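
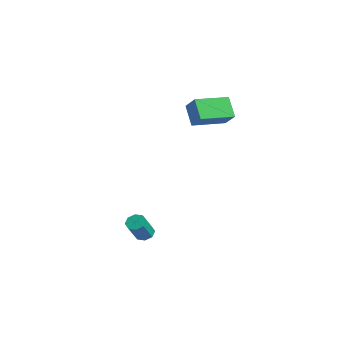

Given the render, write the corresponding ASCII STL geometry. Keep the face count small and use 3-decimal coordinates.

solid 
facet normal -0.292 0.513 -0.807
outer loop
vertex 1.54 -2.753 -3.405
vertex 1.223 -3.165 -3.552
vertex 1.159 -2.723 -3.248
endloop
endfacet
facet normal 0.254 0.854 0.453
outer loop
vertex 1.54 -2.753 -3.405
vertex 1.159 -2.723 -3.248
vertex 1.955 -3.484 -2.26
endloop
endfacet
facet normal 0.254 0.854 0.454
outer loop
vertex 1.955 -3.484 -2.26
vertex 1.159 -2.723 -3.248
vertex 1.573 -3.454 -2.103
endloop
endfacet
facet normal 0.291 -0.515 0.806
outer loop
vertex 1.955 -3.484 -2.26
vertex 1.573 -3.454 -2.103
vertex 1.637 -3.895 -2.408
endloop
endfacet
facet normal -0.292 0.513 -0.807
outer loop
vertex 1.159 -2.723 -3.248
vertex 1.223 -3.165 -3.552
vertex 0.815 -2.952 -3.269
endloop
endfacet
facet normal -0.472 0.655 0.589
outer loop
vertex 1.159 -2.723 -3.248
vertex 0.815 -2.952 -3.269
vertex 1.573 -3.454 -2.103
endloop
endfacet
facet normal -0.473 0.655 0.589
outer loop
vertex 1.573 -3.454 -2.103
vertex 0.815 -2.952 -3.269
vertex 1.23 -3.683 -2.124
endloop
endfacet
facet normal 0.294 -0.514 0.806
outer loop
vertex 1.573 -3.454 -2.103
vertex 1.23 -3.683 -2.124
vertex 1.637 -3.895 -2.408
endloop
endfacet
facet normal -0.291 0.514 -0.807
outer loop
vertex 0.815 -2.952 -3.269
vertex 1.223 -3.165 -3.552
vertex 0.71 -3.305 -3.456
endloop
endfacet
facet normal -0.922 0.073 0.381
outer loop
vertex 0.815 -2.952 -3.269
vertex 0.71 -3.305 -3.456
vertex 1.23 -3.683 -2.124
endloop
endfacet
facet normal -0.922 0.072 0.380
outer loop
vertex 1.23 -3.683 -2.124
vertex 0.71 -3.305 -3.456
vertex 1.125 -4.036 -2.312
endloop
endfacet
facet normal 0.293 -0.516 0.805
outer loop
vertex 1.23 -3.683 -2.124
vertex 1.125 -4.036 -2.312
vertex 1.637 -3.895 -2.408
endloop
endfacet
facet normal -0.291 0.516 -0.806
outer loop
vertex 0.71 -3.305 -3.456
vertex 1.223 -3.165 -3.552
vertex 0.905 -3.576 -3.7
endloop
endfacet
facet normal -0.832 -0.552 -0.051
outer loop
vertex 0.71 -3.305 -3.456
vertex 0.905 -3.576 -3.7
vertex 1.125 -4.036 -2.312
endloop
endfacet
facet normal -0.832 -0.553 -0.051
outer loop
vertex 1.125 -4.036 -2.312
vertex 0.905 -3.576 -3.7
vertex 1.32 -4.307 -2.555
endloop
endfacet
facet normal 0.293 -0.513 0.807
outer loop
vertex 1.125 -4.036 -2.312
vertex 1.32 -4.307 -2.555
vertex 1.637 -3.895 -2.408
endloop
endfacet
facet normal -0.291 0.515 -0.806
outer loop
vertex 0.905 -3.576 -3.7
vertex 1.223 -3.165 -3.552
vertex 1.287 -3.606 -3.857
endloop
endfacet
facet normal -0.254 -0.854 -0.454
outer loop
vertex 0.905 -3.576 -3.7
vertex 1.287 -3.606 -3.857
vertex 1.32 -4.307 -2.555
endloop
endfacet
facet normal -0.254 -0.854 -0.453
outer loop
vertex 1.32 -4.307 -2.555
vertex 1.287 -3.606 -3.857
vertex 1.701 -4.337 -2.712
endloop
endfacet
facet normal 0.292 -0.513 0.807
outer loop
vertex 1.32 -4.307 -2.555
vertex 1.701 -4.337 -2.712
vertex 1.637 -3.895 -2.408
endloop
endfacet
facet normal -0.294 0.514 -0.806
outer loop
vertex 1.287 -3.606 -3.857
vertex 1.223 -3.165 -3.552
vertex 1.63 -3.377 -3.836
endloop
endfacet
facet normal 0.473 -0.655 -0.589
outer loop
vertex 1.287 -3.606 -3.857
vertex 1.63 -3.377 -3.836
vertex 1.701 -4.337 -2.712
endloop
endfacet
facet normal 0.472 -0.655 -0.590
outer loop
vertex 1.701 -4.337 -2.712
vertex 1.63 -3.377 -3.836
vertex 2.045 -4.108 -2.691
endloop
endfacet
facet normal 0.292 -0.513 0.807
outer loop
vertex 1.701 -4.337 -2.712
vertex 2.045 -4.108 -2.691
vertex 1.637 -3.895 -2.408
endloop
endfacet
facet normal -0.293 0.516 -0.805
outer loop
vertex 1.63 -3.377 -3.836
vertex 1.223 -3.165 -3.552
vertex 1.735 -3.024 -3.648
endloop
endfacet
facet normal 0.922 -0.072 -0.380
outer loop
vertex 1.63 -3.377 -3.836
vertex 1.735 -3.024 -3.648
vertex 2.045 -4.108 -2.691
endloop
endfacet
facet normal 0.922 -0.073 -0.381
outer loop
vertex 2.045 -4.108 -2.691
vertex 1.735 -3.024 -3.648
vertex 2.15 -3.755 -2.504
endloop
endfacet
facet normal 0.291 -0.514 0.807
outer loop
vertex 2.045 -4.108 -2.691
vertex 2.15 -3.755 -2.504
vertex 1.637 -3.895 -2.408
endloop
endfacet
facet normal -0.293 0.513 -0.807
outer loop
vertex 1.735 -3.024 -3.648
vertex 1.223 -3.165 -3.552
vertex 1.54 -2.753 -3.405
endloop
endfacet
facet normal 0.832 0.553 0.051
outer loop
vertex 1.735 -3.024 -3.648
vertex 1.54 -2.753 -3.405
vertex 2.15 -3.755 -2.504
endloop
endfacet
facet normal 0.832 0.553 0.051
outer loop
vertex 2.15 -3.755 -2.504
vertex 1.54 -2.753 -3.405
vertex 1.955 -3.484 -2.26
endloop
endfacet
facet normal 0.291 -0.516 0.806
outer loop
vertex 2.15 -3.755 -2.504
vertex 1.955 -3.484 -2.26
vertex 1.637 -3.895 -2.408
endloop
endfacet
facet normal -0.746 0.012 -0.665
outer loop
vertex -0.754 0.38 3.601
vertex -0.561 2.241 3.418
vertex 0.12 0.193 2.617
endloop
endfacet
facet normal -0.102 -0.990 0.097
outer loop
vertex 1.001 0.179 3.402
vertex -0.754 0.38 3.601
vertex 0.12 0.193 2.617
endloop
endfacet
facet normal -0.746 0.012 -0.665
outer loop
vertex 0.12 0.193 2.617
vertex -0.561 2.241 3.418
vertex 0.313 2.054 2.434
endloop
endfacet
facet normal 0.657 -0.141 -0.740
outer loop
vertex 0.313 2.054 2.434
vertex 1.001 0.179 3.402
vertex 0.12 0.193 2.617
endloop
endfacet
facet normal -0.657 0.141 0.740
outer loop
vertex -0.754 0.38 3.601
vertex 0.32 2.227 4.203
vertex -0.561 2.241 3.418
endloop
endfacet
facet normal -0.102 -0.990 0.097
outer loop
vertex 0.127 0.366 4.386
vertex -0.754 0.38 3.601
vertex 1.001 0.179 3.402
endloop
endfacet
facet normal -0.657 0.141 0.740
outer loop
vertex 0.127 0.366 4.386
vertex 0.32 2.227 4.203
vertex -0.754 0.38 3.601
endloop
endfacet
facet normal 0.102 0.990 -0.097
outer loop
vertex -0.561 2.241 3.418
vertex 0.32 2.227 4.203
vertex 0.313 2.054 2.434
endloop
endfacet
facet normal 0.657 -0.141 -0.740
outer loop
vertex 1.194 2.04 3.219
vertex 1.001 0.179 3.402
vertex 0.313 2.054 2.434
endloop
endfacet
facet normal 0.102 0.990 -0.097
outer loop
vertex 0.313 2.054 2.434
vertex 0.32 2.227 4.203
vertex 1.194 2.04 3.219
endloop
endfacet
facet normal 0.746 -0.012 0.665
outer loop
vertex 1.194 2.04 3.219
vertex 0.127 0.366 4.386
vertex 1.001 0.179 3.402
endloop
endfacet
facet normal 0.746 -0.012 0.665
outer loop
vertex 0.32 2.227 4.203
vertex 0.127 0.366 4.386
vertex 1.194 2.04 3.219
endloop
endfacet

endsolid


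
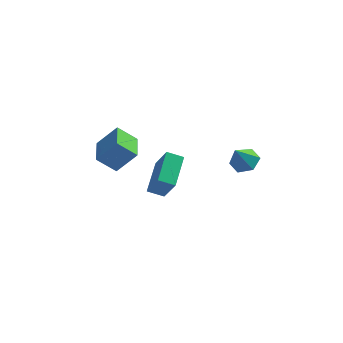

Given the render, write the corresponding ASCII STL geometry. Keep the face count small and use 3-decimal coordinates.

solid 
facet normal -0.376 0.387 -0.842
outer loop
vertex -1.584 2.288 -0.041
vertex -0.8 2.347 -0.364
vertex -1.741 0.652 -0.723
endloop
endfacet
facet normal -0.923 -0.070 0.380
outer loop
vertex -1.14 0.033 0.624
vertex -1.584 2.288 -0.041
vertex -1.741 0.652 -0.723
endloop
endfacet
facet normal -0.376 0.387 -0.842
outer loop
vertex -1.741 0.652 -0.723
vertex -0.8 2.347 -0.364
vertex -0.957 0.711 -1.046
endloop
endfacet
facet normal -0.089 -0.919 -0.383
outer loop
vertex -0.957 0.711 -1.046
vertex -1.14 0.033 0.624
vertex -1.741 0.652 -0.723
endloop
endfacet
facet normal 0.089 0.919 0.383
outer loop
vertex -1.584 2.288 -0.041
vertex -0.199 1.728 0.983
vertex -0.8 2.347 -0.364
endloop
endfacet
facet normal -0.923 -0.070 0.380
outer loop
vertex -0.983 1.669 1.306
vertex -1.584 2.288 -0.041
vertex -1.14 0.033 0.624
endloop
endfacet
facet normal 0.089 0.919 0.383
outer loop
vertex -0.983 1.669 1.306
vertex -0.199 1.728 0.983
vertex -1.584 2.288 -0.041
endloop
endfacet
facet normal 0.923 0.070 -0.380
outer loop
vertex -0.8 2.347 -0.364
vertex -0.199 1.728 0.983
vertex -0.957 0.711 -1.046
endloop
endfacet
facet normal -0.089 -0.919 -0.383
outer loop
vertex -0.356 0.092 0.301
vertex -1.14 0.033 0.624
vertex -0.957 0.711 -1.046
endloop
endfacet
facet normal 0.923 0.070 -0.380
outer loop
vertex -0.957 0.711 -1.046
vertex -0.199 1.728 0.983
vertex -0.356 0.092 0.301
endloop
endfacet
facet normal 0.376 -0.387 0.842
outer loop
vertex -0.356 0.092 0.301
vertex -0.983 1.669 1.306
vertex -1.14 0.033 0.624
endloop
endfacet
facet normal 0.376 -0.387 0.842
outer loop
vertex -0.199 1.728 0.983
vertex -0.983 1.669 1.306
vertex -0.356 0.092 0.301
endloop
endfacet
facet normal -0.653 -0.126 -0.747
outer loop
vertex -4.026 0.629 1.259
vertex -4.263 2.11 1.216
vertex -3.129 0.75 0.455
endloop
endfacet
facet normal 0.158 -0.987 0.028
outer loop
vertex -2.197 0.93 1.524
vertex -4.026 0.629 1.259
vertex -3.129 0.75 0.455
endloop
endfacet
facet normal -0.653 -0.126 -0.747
outer loop
vertex -3.129 0.75 0.455
vertex -4.263 2.11 1.216
vertex -3.367 2.23 0.413
endloop
endfacet
facet normal 0.742 0.100 -0.663
outer loop
vertex -3.367 2.23 0.413
vertex -2.197 0.93 1.524
vertex -3.129 0.75 0.455
endloop
endfacet
facet normal -0.742 -0.099 0.663
outer loop
vertex -4.026 0.629 1.259
vertex -3.331 2.29 2.285
vertex -4.263 2.11 1.216
endloop
endfacet
facet normal 0.158 -0.987 0.029
outer loop
vertex -3.093 0.81 2.327
vertex -4.026 0.629 1.259
vertex -2.197 0.93 1.524
endloop
endfacet
facet normal -0.741 -0.100 0.664
outer loop
vertex -3.093 0.81 2.327
vertex -3.331 2.29 2.285
vertex -4.026 0.629 1.259
endloop
endfacet
facet normal -0.158 0.987 -0.029
outer loop
vertex -4.263 2.11 1.216
vertex -3.331 2.29 2.285
vertex -3.367 2.23 0.413
endloop
endfacet
facet normal 0.741 0.099 -0.664
outer loop
vertex -2.434 2.411 1.481
vertex -2.197 0.93 1.524
vertex -3.367 2.23 0.413
endloop
endfacet
facet normal -0.159 0.987 -0.029
outer loop
vertex -3.367 2.23 0.413
vertex -3.331 2.29 2.285
vertex -2.434 2.411 1.481
endloop
endfacet
facet normal 0.653 0.126 0.747
outer loop
vertex -2.434 2.411 1.481
vertex -3.093 0.81 2.327
vertex -2.197 0.93 1.524
endloop
endfacet
facet normal 0.653 0.126 0.747
outer loop
vertex -3.331 2.29 2.285
vertex -3.093 0.81 2.327
vertex -2.434 2.411 1.481
endloop
endfacet
facet normal 0.318 0.407 -0.856
outer loop
vertex 3.029 0.8 1.201
vertex 2.589 1.384 1.315
vertex 3.282 1.387 1.574
endloop
endfacet
facet normal 0.641 -0.589 0.492
outer loop
vertex 3.029 0.8 1.201
vertex 3.282 1.387 1.574
vertex 2.191 0.876 2.385
endloop
endfacet
facet normal 0.318 0.406 -0.857
outer loop
vertex 3.282 1.387 1.574
vertex 2.589 1.384 1.315
vertex 2.842 1.971 1.687
endloop
endfacet
facet normal 0.511 0.225 0.829
outer loop
vertex 3.282 1.387 1.574
vertex 2.842 1.971 1.687
vertex 2.191 0.876 2.385
endloop
endfacet
facet normal 0.318 0.406 -0.857
outer loop
vertex 2.842 1.971 1.687
vertex 2.589 1.384 1.315
vertex 2.149 1.968 1.428
endloop
endfacet
facet normal -0.275 0.628 0.728
outer loop
vertex 2.842 1.971 1.687
vertex 2.149 1.968 1.428
vertex 2.191 0.876 2.385
endloop
endfacet
facet normal 0.318 0.406 -0.857
outer loop
vertex 2.149 1.968 1.428
vertex 2.589 1.384 1.315
vertex 1.896 1.381 1.056
endloop
endfacet
facet normal -0.932 0.218 0.290
outer loop
vertex 2.149 1.968 1.428
vertex 1.896 1.381 1.056
vertex 2.191 0.876 2.385
endloop
endfacet
facet normal 0.318 0.407 -0.856
outer loop
vertex 1.896 1.381 1.056
vertex 2.589 1.384 1.315
vertex 2.336 0.797 0.942
endloop
endfacet
facet normal -0.802 -0.595 -0.048
outer loop
vertex 1.896 1.381 1.056
vertex 2.336 0.797 0.942
vertex 2.191 0.876 2.385
endloop
endfacet
facet normal 0.318 0.407 -0.856
outer loop
vertex 2.336 0.797 0.942
vertex 2.589 1.384 1.315
vertex 3.029 0.8 1.201
endloop
endfacet
facet normal -0.016 -0.998 0.053
outer loop
vertex 2.336 0.797 0.942
vertex 3.029 0.8 1.201
vertex 2.191 0.876 2.385
endloop
endfacet

endsolid


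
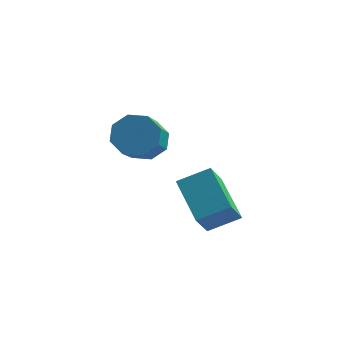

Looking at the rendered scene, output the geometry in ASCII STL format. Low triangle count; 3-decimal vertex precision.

solid 
facet normal -0.091 0.805 -0.586
outer loop
vertex -1.644 4.098 -3.521
vertex -2.057 4.571 -2.807
vertex -1.163 4.454 -3.107
endloop
endfacet
facet normal 0.745 -0.336 -0.576
outer loop
vertex -1.644 4.098 -3.521
vertex -1.163 4.454 -3.107
vertex -1.45 2.376 -2.266
endloop
endfacet
facet normal 0.745 -0.336 -0.577
outer loop
vertex -1.45 2.376 -2.266
vertex -1.163 4.454 -3.107
vertex -0.969 2.731 -1.852
endloop
endfacet
facet normal 0.090 -0.805 0.586
outer loop
vertex -1.45 2.376 -2.266
vertex -0.969 2.731 -1.852
vertex -1.863 2.849 -1.553
endloop
endfacet
facet normal -0.091 0.805 -0.586
outer loop
vertex -1.163 4.454 -3.107
vertex -2.057 4.571 -2.807
vertex -1.206 4.878 -2.518
endloop
endfacet
facet normal 0.994 0.108 -0.005
outer loop
vertex -1.163 4.454 -3.107
vertex -1.206 4.878 -2.518
vertex -0.969 2.731 -1.852
endloop
endfacet
facet normal 0.994 0.108 -0.007
outer loop
vertex -0.969 2.731 -1.852
vertex -1.206 4.878 -2.518
vertex -1.011 3.156 -1.263
endloop
endfacet
facet normal 0.090 -0.805 0.587
outer loop
vertex -0.969 2.731 -1.852
vertex -1.011 3.156 -1.263
vertex -1.863 2.849 -1.553
endloop
endfacet
facet normal -0.091 0.804 -0.587
outer loop
vertex -1.206 4.878 -2.518
vertex -2.057 4.571 -2.807
vertex -1.747 5.123 -2.099
endloop
endfacet
facet normal 0.662 0.489 0.568
outer loop
vertex -1.206 4.878 -2.518
vertex -1.747 5.123 -2.099
vertex -1.011 3.156 -1.263
endloop
endfacet
facet normal 0.661 0.489 0.570
outer loop
vertex -1.011 3.156 -1.263
vertex -1.747 5.123 -2.099
vertex -1.553 3.4 -0.844
endloop
endfacet
facet normal 0.091 -0.805 0.586
outer loop
vertex -1.011 3.156 -1.263
vertex -1.553 3.4 -0.844
vertex -1.863 2.849 -1.553
endloop
endfacet
facet normal -0.092 0.804 -0.587
outer loop
vertex -1.747 5.123 -2.099
vertex -2.057 4.571 -2.807
vertex -2.47 5.044 -2.094
endloop
endfacet
facet normal -0.058 0.583 0.810
outer loop
vertex -1.747 5.123 -2.099
vertex -2.47 5.044 -2.094
vertex -1.553 3.4 -0.844
endloop
endfacet
facet normal -0.057 0.584 0.810
outer loop
vertex -1.553 3.4 -0.844
vertex -2.47 5.044 -2.094
vertex -2.276 3.322 -0.839
endloop
endfacet
facet normal 0.091 -0.805 0.586
outer loop
vertex -1.553 3.4 -0.844
vertex -2.276 3.322 -0.839
vertex -1.863 2.849 -1.553
endloop
endfacet
facet normal -0.090 0.805 -0.586
outer loop
vertex -2.47 5.044 -2.094
vertex -2.057 4.571 -2.807
vertex -2.951 4.689 -2.508
endloop
endfacet
facet normal -0.745 0.336 0.577
outer loop
vertex -2.47 5.044 -2.094
vertex -2.951 4.689 -2.508
vertex -2.276 3.322 -0.839
endloop
endfacet
facet normal -0.745 0.336 0.576
outer loop
vertex -2.276 3.322 -0.839
vertex -2.951 4.689 -2.508
vertex -2.757 2.966 -1.253
endloop
endfacet
facet normal 0.091 -0.805 0.586
outer loop
vertex -2.276 3.322 -0.839
vertex -2.757 2.966 -1.253
vertex -1.863 2.849 -1.553
endloop
endfacet
facet normal -0.090 0.805 -0.587
outer loop
vertex -2.951 4.689 -2.508
vertex -2.057 4.571 -2.807
vertex -2.909 4.264 -3.097
endloop
endfacet
facet normal -0.994 -0.107 0.006
outer loop
vertex -2.951 4.689 -2.508
vertex -2.909 4.264 -3.097
vertex -2.757 2.966 -1.253
endloop
endfacet
facet normal -0.994 -0.109 0.006
outer loop
vertex -2.757 2.966 -1.253
vertex -2.909 4.264 -3.097
vertex -2.714 2.542 -1.842
endloop
endfacet
facet normal 0.091 -0.805 0.586
outer loop
vertex -2.757 2.966 -1.253
vertex -2.714 2.542 -1.842
vertex -1.863 2.849 -1.553
endloop
endfacet
facet normal -0.091 0.805 -0.586
outer loop
vertex -2.909 4.264 -3.097
vertex -2.057 4.571 -2.807
vertex -2.367 4.02 -3.516
endloop
endfacet
facet normal -0.660 -0.490 -0.569
outer loop
vertex -2.909 4.264 -3.097
vertex -2.367 4.02 -3.516
vertex -2.714 2.542 -1.842
endloop
endfacet
facet normal -0.662 -0.489 -0.569
outer loop
vertex -2.714 2.542 -1.842
vertex -2.367 4.02 -3.516
vertex -2.173 2.297 -2.261
endloop
endfacet
facet normal 0.091 -0.804 0.587
outer loop
vertex -2.714 2.542 -1.842
vertex -2.173 2.297 -2.261
vertex -1.863 2.849 -1.553
endloop
endfacet
facet normal -0.091 0.805 -0.586
outer loop
vertex -2.367 4.02 -3.516
vertex -2.057 4.571 -2.807
vertex -1.644 4.098 -3.521
endloop
endfacet
facet normal 0.057 -0.584 -0.810
outer loop
vertex -2.367 4.02 -3.516
vertex -1.644 4.098 -3.521
vertex -2.173 2.297 -2.261
endloop
endfacet
facet normal 0.058 -0.584 -0.810
outer loop
vertex -2.173 2.297 -2.261
vertex -1.644 4.098 -3.521
vertex -1.45 2.376 -2.266
endloop
endfacet
facet normal 0.092 -0.804 0.587
outer loop
vertex -2.173 2.297 -2.261
vertex -1.45 2.376 -2.266
vertex -1.863 2.849 -1.553
endloop
endfacet
facet normal -0.552 0.682 0.480
outer loop
vertex 0.294 0.577 -2.22
vertex 1.384 1.062 -1.655
vertex 0.455 1.456 -3.285
endloop
endfacet
facet normal -0.826 -0.367 -0.428
outer loop
vertex 1.536 0.118 -4.225
vertex 0.294 0.577 -2.22
vertex 0.455 1.456 -3.285
endloop
endfacet
facet normal -0.551 0.683 0.479
outer loop
vertex 0.455 1.456 -3.285
vertex 1.384 1.062 -1.655
vertex 1.545 1.94 -2.721
endloop
endfacet
facet normal 0.116 0.632 -0.766
outer loop
vertex 1.545 1.94 -2.721
vertex 1.536 0.118 -4.225
vertex 0.455 1.456 -3.285
endloop
endfacet
facet normal -0.116 -0.632 0.766
outer loop
vertex 0.294 0.577 -2.22
vertex 2.465 -0.276 -2.595
vertex 1.384 1.062 -1.655
endloop
endfacet
facet normal -0.826 -0.368 -0.427
outer loop
vertex 1.375 -0.76 -3.159
vertex 0.294 0.577 -2.22
vertex 1.536 0.118 -4.225
endloop
endfacet
facet normal -0.116 -0.632 0.766
outer loop
vertex 1.375 -0.76 -3.159
vertex 2.465 -0.276 -2.595
vertex 0.294 0.577 -2.22
endloop
endfacet
facet normal 0.826 0.367 0.427
outer loop
vertex 1.384 1.062 -1.655
vertex 2.465 -0.276 -2.595
vertex 1.545 1.94 -2.721
endloop
endfacet
facet normal 0.116 0.632 -0.766
outer loop
vertex 2.626 0.603 -3.66
vertex 1.536 0.118 -4.225
vertex 1.545 1.94 -2.721
endloop
endfacet
facet normal 0.826 0.367 0.428
outer loop
vertex 1.545 1.94 -2.721
vertex 2.465 -0.276 -2.595
vertex 2.626 0.603 -3.66
endloop
endfacet
facet normal 0.552 -0.683 -0.479
outer loop
vertex 2.626 0.603 -3.66
vertex 1.375 -0.76 -3.159
vertex 1.536 0.118 -4.225
endloop
endfacet
facet normal 0.551 -0.682 -0.480
outer loop
vertex 2.465 -0.276 -2.595
vertex 1.375 -0.76 -3.159
vertex 2.626 0.603 -3.66
endloop
endfacet

endsolid


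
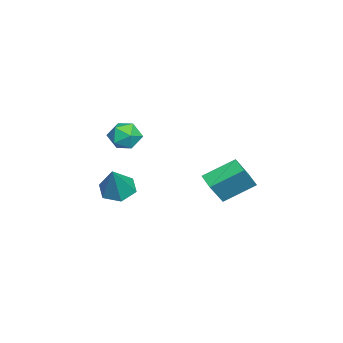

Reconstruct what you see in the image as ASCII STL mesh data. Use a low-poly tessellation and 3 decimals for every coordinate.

solid 
facet normal -0.471 0.760 0.449
outer loop
vertex -1.875 -2.662 1.588
vertex -2.546 -3.153 1.715
vertex -1.937 -3.117 2.293
endloop
endfacet
facet normal 0.234 0.807 0.542
outer loop
vertex -1.875 -2.662 1.588
vertex -1.937 -3.117 2.293
vertex -1.2 -3.061 1.891
endloop
endfacet
facet normal 0.540 0.835 -0.104
outer loop
vertex -1.875 -2.662 1.588
vertex -1.2 -3.061 1.891
vertex -1.355 -3.064 1.064
endloop
endfacet
facet normal 0.024 0.804 -0.594
outer loop
vertex -1.875 -2.662 1.588
vertex -1.355 -3.064 1.064
vertex -2.187 -3.12 0.955
endloop
endfacet
facet normal -0.602 0.758 -0.252
outer loop
vertex -1.875 -2.662 1.588
vertex -2.187 -3.12 0.955
vertex -2.546 -3.153 1.715
endloop
endfacet
facet normal 0.456 0.211 0.865
outer loop
vertex -1.2 -3.061 1.891
vertex -1.937 -3.117 2.293
vertex -1.453 -3.8 2.205
endloop
endfacet
facet normal -0.686 0.133 0.715
outer loop
vertex -1.937 -3.117 2.293
vertex -2.546 -3.153 1.715
vertex -2.285 -3.856 2.096
endloop
endfacet
facet normal -0.899 0.130 -0.419
outer loop
vertex -2.546 -3.153 1.715
vertex -2.187 -3.12 0.955
vertex -2.44 -3.859 1.269
endloop
endfacet
facet normal 0.114 0.206 -0.972
outer loop
vertex -2.187 -3.12 0.955
vertex -1.355 -3.064 1.064
vertex -1.703 -3.803 0.867
endloop
endfacet
facet normal 0.950 0.256 -0.179
outer loop
vertex -1.355 -3.064 1.064
vertex -1.2 -3.061 1.891
vertex -1.094 -3.767 1.445
endloop
endfacet
facet normal -0.024 -0.804 0.594
outer loop
vertex -1.765 -4.258 1.572
vertex -1.453 -3.8 2.205
vertex -2.285 -3.856 2.096
endloop
endfacet
facet normal -0.540 -0.835 0.104
outer loop
vertex -1.765 -4.258 1.572
vertex -2.285 -3.856 2.096
vertex -2.44 -3.859 1.269
endloop
endfacet
facet normal -0.234 -0.807 -0.542
outer loop
vertex -1.765 -4.258 1.572
vertex -2.44 -3.859 1.269
vertex -1.703 -3.803 0.867
endloop
endfacet
facet normal 0.471 -0.760 -0.449
outer loop
vertex -1.765 -4.258 1.572
vertex -1.703 -3.803 0.867
vertex -1.094 -3.767 1.445
endloop
endfacet
facet normal 0.602 -0.758 0.252
outer loop
vertex -1.765 -4.258 1.572
vertex -1.094 -3.767 1.445
vertex -1.453 -3.8 2.205
endloop
endfacet
facet normal -0.114 -0.206 0.972
outer loop
vertex -2.285 -3.856 2.096
vertex -1.453 -3.8 2.205
vertex -1.937 -3.117 2.293
endloop
endfacet
facet normal -0.950 -0.256 0.179
outer loop
vertex -2.44 -3.859 1.269
vertex -2.285 -3.856 2.096
vertex -2.546 -3.153 1.715
endloop
endfacet
facet normal -0.456 -0.211 -0.865
outer loop
vertex -1.703 -3.803 0.867
vertex -2.44 -3.859 1.269
vertex -2.187 -3.12 0.955
endloop
endfacet
facet normal 0.686 -0.133 -0.715
outer loop
vertex -1.094 -3.767 1.445
vertex -1.703 -3.803 0.867
vertex -1.355 -3.064 1.064
endloop
endfacet
facet normal 0.899 -0.130 0.419
outer loop
vertex -1.453 -3.8 2.205
vertex -1.094 -3.767 1.445
vertex -1.2 -3.061 1.891
endloop
endfacet
facet normal -0.503 0.301 -0.810
outer loop
vertex 0.424 2.292 0.858
vertex 1.126 2.753 0.594
vertex 0.976 0.978 0.027
endloop
endfacet
facet normal -0.797 -0.524 0.299
outer loop
vertex 1.694 0.547 1.186
vertex 0.424 2.292 0.858
vertex 0.976 0.978 0.027
endloop
endfacet
facet normal -0.503 0.301 -0.810
outer loop
vertex 0.976 0.978 0.027
vertex 1.126 2.753 0.594
vertex 1.678 1.439 -0.237
endloop
endfacet
facet normal 0.334 -0.797 -0.503
outer loop
vertex 1.678 1.439 -0.237
vertex 1.694 0.547 1.186
vertex 0.976 0.978 0.027
endloop
endfacet
facet normal -0.334 0.797 0.503
outer loop
vertex 0.424 2.292 0.858
vertex 1.844 2.322 1.753
vertex 1.126 2.753 0.594
endloop
endfacet
facet normal -0.797 -0.524 0.299
outer loop
vertex 1.142 1.861 2.017
vertex 0.424 2.292 0.858
vertex 1.694 0.547 1.186
endloop
endfacet
facet normal -0.334 0.797 0.503
outer loop
vertex 1.142 1.861 2.017
vertex 1.844 2.322 1.753
vertex 0.424 2.292 0.858
endloop
endfacet
facet normal 0.797 0.524 -0.299
outer loop
vertex 1.126 2.753 0.594
vertex 1.844 2.322 1.753
vertex 1.678 1.439 -0.237
endloop
endfacet
facet normal 0.334 -0.797 -0.503
outer loop
vertex 2.396 1.008 0.922
vertex 1.694 0.547 1.186
vertex 1.678 1.439 -0.237
endloop
endfacet
facet normal 0.797 0.524 -0.299
outer loop
vertex 1.678 1.439 -0.237
vertex 1.844 2.322 1.753
vertex 2.396 1.008 0.922
endloop
endfacet
facet normal 0.503 -0.301 0.810
outer loop
vertex 2.396 1.008 0.922
vertex 1.142 1.861 2.017
vertex 1.694 0.547 1.186
endloop
endfacet
facet normal 0.503 -0.301 0.810
outer loop
vertex 1.844 2.322 1.753
vertex 1.142 1.861 2.017
vertex 2.396 1.008 0.922
endloop
endfacet
facet normal -0.540 0.005 -0.841
outer loop
vertex 3.178 -3.285 0.278
vertex 2.646 -2.765 0.623
vertex 3.292 -2.475 0.21
endloop
endfacet
facet normal 0.975 -0.151 -0.165
outer loop
vertex 3.178 -3.285 0.278
vertex 3.292 -2.475 0.21
vertex 3.554 -2.775 2.037
endloop
endfacet
facet normal -0.541 0.007 -0.841
outer loop
vertex 3.292 -2.475 0.21
vertex 2.646 -2.765 0.623
vertex 2.76 -1.956 0.556
endloop
endfacet
facet normal 0.703 0.711 0.016
outer loop
vertex 3.292 -2.475 0.21
vertex 2.76 -1.956 0.556
vertex 3.554 -2.775 2.037
endloop
endfacet
facet normal -0.540 0.006 -0.842
outer loop
vertex 2.76 -1.956 0.556
vertex 2.646 -2.765 0.623
vertex 2.113 -2.246 0.969
endloop
endfacet
facet normal -0.061 0.859 0.508
outer loop
vertex 2.76 -1.956 0.556
vertex 2.113 -2.246 0.969
vertex 3.554 -2.775 2.037
endloop
endfacet
facet normal -0.541 0.005 -0.841
outer loop
vertex 2.113 -2.246 0.969
vertex 2.646 -2.765 0.623
vertex 2.0 -3.055 1.037
endloop
endfacet
facet normal -0.554 0.146 0.820
outer loop
vertex 2.113 -2.246 0.969
vertex 2.0 -3.055 1.037
vertex 3.554 -2.775 2.037
endloop
endfacet
facet normal -0.541 0.006 -0.841
outer loop
vertex 2.0 -3.055 1.037
vertex 2.646 -2.765 0.623
vertex 2.532 -3.575 0.691
endloop
endfacet
facet normal -0.283 -0.715 0.640
outer loop
vertex 2.0 -3.055 1.037
vertex 2.532 -3.575 0.691
vertex 3.554 -2.775 2.037
endloop
endfacet
facet normal -0.540 0.005 -0.841
outer loop
vertex 2.532 -3.575 0.691
vertex 2.646 -2.765 0.623
vertex 3.178 -3.285 0.278
endloop
endfacet
facet normal 0.482 -0.864 0.147
outer loop
vertex 2.532 -3.575 0.691
vertex 3.178 -3.285 0.278
vertex 3.554 -2.775 2.037
endloop
endfacet

endsolid


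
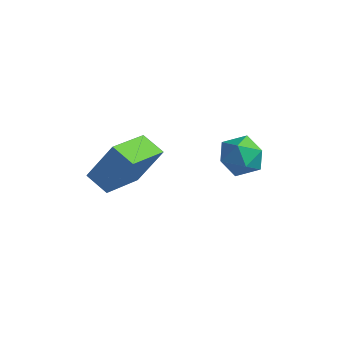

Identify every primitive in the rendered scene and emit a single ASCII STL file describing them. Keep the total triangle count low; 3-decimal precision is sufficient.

solid 
facet normal 0.408 0.767 0.495
outer loop
vertex 3.1 -0.397 3.093
vertex 2.656 -0.684 3.903
vertex 3.539 -1.017 3.691
endloop
endfacet
facet normal 0.832 0.553 -0.037
outer loop
vertex 3.1 -0.397 3.093
vertex 3.539 -1.017 3.691
vertex 3.586 -1.152 2.734
endloop
endfacet
facet normal 0.464 0.606 -0.647
outer loop
vertex 3.1 -0.397 3.093
vertex 3.586 -1.152 2.734
vertex 2.732 -0.903 2.355
endloop
endfacet
facet normal -0.187 0.851 -0.491
outer loop
vertex 3.1 -0.397 3.093
vertex 2.732 -0.903 2.355
vertex 2.157 -0.613 3.077
endloop
endfacet
facet normal -0.221 0.951 0.216
outer loop
vertex 3.1 -0.397 3.093
vertex 2.157 -0.613 3.077
vertex 2.656 -0.684 3.903
endloop
endfacet
facet normal 0.989 -0.135 0.068
outer loop
vertex 3.586 -1.152 2.734
vertex 3.539 -1.017 3.691
vertex 3.443 -1.907 3.323
endloop
endfacet
facet normal 0.302 0.210 0.930
outer loop
vertex 3.539 -1.017 3.691
vertex 2.656 -0.684 3.903
vertex 2.868 -1.617 4.045
endloop
endfacet
facet normal -0.717 0.508 0.477
outer loop
vertex 2.656 -0.684 3.903
vertex 2.157 -0.613 3.077
vertex 2.014 -1.368 3.666
endloop
endfacet
facet normal -0.661 0.347 -0.666
outer loop
vertex 2.157 -0.613 3.077
vertex 2.732 -0.903 2.355
vertex 2.061 -1.503 2.709
endloop
endfacet
facet normal 0.393 -0.051 -0.918
outer loop
vertex 2.732 -0.903 2.355
vertex 3.586 -1.152 2.734
vertex 2.944 -1.836 2.497
endloop
endfacet
facet normal 0.187 -0.851 0.491
outer loop
vertex 2.5 -2.123 3.307
vertex 3.443 -1.907 3.323
vertex 2.868 -1.617 4.045
endloop
endfacet
facet normal -0.464 -0.606 0.647
outer loop
vertex 2.5 -2.123 3.307
vertex 2.868 -1.617 4.045
vertex 2.014 -1.368 3.666
endloop
endfacet
facet normal -0.832 -0.553 0.037
outer loop
vertex 2.5 -2.123 3.307
vertex 2.014 -1.368 3.666
vertex 2.061 -1.503 2.709
endloop
endfacet
facet normal -0.408 -0.767 -0.495
outer loop
vertex 2.5 -2.123 3.307
vertex 2.061 -1.503 2.709
vertex 2.944 -1.836 2.497
endloop
endfacet
facet normal 0.221 -0.951 -0.216
outer loop
vertex 2.5 -2.123 3.307
vertex 2.944 -1.836 2.497
vertex 3.443 -1.907 3.323
endloop
endfacet
facet normal 0.661 -0.347 0.666
outer loop
vertex 2.868 -1.617 4.045
vertex 3.443 -1.907 3.323
vertex 3.539 -1.017 3.691
endloop
endfacet
facet normal -0.393 0.051 0.918
outer loop
vertex 2.014 -1.368 3.666
vertex 2.868 -1.617 4.045
vertex 2.656 -0.684 3.903
endloop
endfacet
facet normal -0.989 0.135 -0.068
outer loop
vertex 2.061 -1.503 2.709
vertex 2.014 -1.368 3.666
vertex 2.157 -0.613 3.077
endloop
endfacet
facet normal -0.302 -0.210 -0.930
outer loop
vertex 2.944 -1.836 2.497
vertex 2.061 -1.503 2.709
vertex 2.732 -0.903 2.355
endloop
endfacet
facet normal 0.717 -0.508 -0.477
outer loop
vertex 3.443 -1.907 3.323
vertex 2.944 -1.836 2.497
vertex 3.586 -1.152 2.734
endloop
endfacet
facet normal -0.405 -0.327 -0.854
outer loop
vertex -1.459 -3.803 0.674
vertex -2.48 -3.712 1.124
vertex -1.594 -1.732 -0.055
endloop
endfacet
facet normal 0.912 -0.082 -0.402
outer loop
vertex -0.82 -1.108 1.576
vertex -1.459 -3.803 0.674
vertex -1.594 -1.732 -0.055
endloop
endfacet
facet normal -0.406 -0.327 -0.854
outer loop
vertex -1.594 -1.732 -0.055
vertex -2.48 -3.712 1.124
vertex -2.616 -1.64 0.396
endloop
endfacet
facet normal -0.061 0.942 -0.331
outer loop
vertex -2.616 -1.64 0.396
vertex -0.82 -1.108 1.576
vertex -1.594 -1.732 -0.055
endloop
endfacet
facet normal 0.062 -0.942 0.331
outer loop
vertex -1.459 -3.803 0.674
vertex -1.706 -3.088 2.755
vertex -2.48 -3.712 1.124
endloop
endfacet
facet normal 0.912 -0.082 -0.402
outer loop
vertex -0.684 -3.18 2.304
vertex -1.459 -3.803 0.674
vertex -0.82 -1.108 1.576
endloop
endfacet
facet normal 0.061 -0.942 0.331
outer loop
vertex -0.684 -3.18 2.304
vertex -1.706 -3.088 2.755
vertex -1.459 -3.803 0.674
endloop
endfacet
facet normal -0.912 0.081 0.402
outer loop
vertex -2.48 -3.712 1.124
vertex -1.706 -3.088 2.755
vertex -2.616 -1.64 0.396
endloop
endfacet
facet normal -0.062 0.942 -0.331
outer loop
vertex -1.841 -1.017 2.026
vertex -0.82 -1.108 1.576
vertex -2.616 -1.64 0.396
endloop
endfacet
facet normal -0.912 0.082 0.402
outer loop
vertex -2.616 -1.64 0.396
vertex -1.706 -3.088 2.755
vertex -1.841 -1.017 2.026
endloop
endfacet
facet normal 0.405 0.327 0.854
outer loop
vertex -1.841 -1.017 2.026
vertex -0.684 -3.18 2.304
vertex -0.82 -1.108 1.576
endloop
endfacet
facet normal 0.406 0.327 0.853
outer loop
vertex -1.706 -3.088 2.755
vertex -0.684 -3.18 2.304
vertex -1.841 -1.017 2.026
endloop
endfacet

endsolid


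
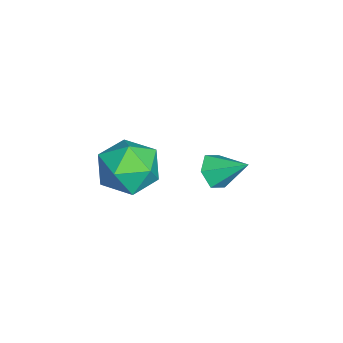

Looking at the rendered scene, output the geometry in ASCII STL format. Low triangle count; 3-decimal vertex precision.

solid 
facet normal -0.270 -0.778 -0.567
outer loop
vertex 0.487 3.15 -2.456
vertex 0.265 2.855 -1.946
vertex -0.113 3.231 -2.282
endloop
endfacet
facet normal -0.020 0.879 -0.477
outer loop
vertex 0.487 3.15 -2.456
vertex -0.113 3.231 -2.282
vertex 0.595 3.805 -1.254
endloop
endfacet
facet normal -0.271 -0.778 -0.566
outer loop
vertex -0.113 3.231 -2.282
vertex 0.265 2.855 -1.946
vertex -0.334 2.936 -1.771
endloop
endfacet
facet normal -0.708 0.699 0.097
outer loop
vertex -0.113 3.231 -2.282
vertex -0.334 2.936 -1.771
vertex 0.595 3.805 -1.254
endloop
endfacet
facet normal -0.271 -0.778 -0.566
outer loop
vertex -0.334 2.936 -1.771
vertex 0.265 2.855 -1.946
vertex 0.044 2.56 -1.435
endloop
endfacet
facet normal -0.577 0.139 0.805
outer loop
vertex -0.334 2.936 -1.771
vertex 0.044 2.56 -1.435
vertex 0.595 3.805 -1.254
endloop
endfacet
facet normal -0.269 -0.779 -0.566
outer loop
vertex 0.044 2.56 -1.435
vertex 0.265 2.855 -1.946
vertex 0.644 2.48 -1.61
endloop
endfacet
facet normal 0.242 -0.243 0.939
outer loop
vertex 0.044 2.56 -1.435
vertex 0.644 2.48 -1.61
vertex 0.595 3.805 -1.254
endloop
endfacet
facet normal -0.269 -0.779 -0.566
outer loop
vertex 0.644 2.48 -1.61
vertex 0.265 2.855 -1.946
vertex 0.865 2.774 -2.12
endloop
endfacet
facet normal 0.929 -0.064 0.366
outer loop
vertex 0.644 2.48 -1.61
vertex 0.865 2.774 -2.12
vertex 0.595 3.805 -1.254
endloop
endfacet
facet normal -0.270 -0.778 -0.567
outer loop
vertex 0.865 2.774 -2.12
vertex 0.265 2.855 -1.946
vertex 0.487 3.15 -2.456
endloop
endfacet
facet normal 0.798 0.496 -0.342
outer loop
vertex 0.865 2.774 -2.12
vertex 0.487 3.15 -2.456
vertex 0.595 3.805 -1.254
endloop
endfacet
facet normal -0.958 -0.236 -0.161
outer loop
vertex 2.667 1.036 0.765
vertex 2.89 0.117 0.785
vertex 2.646 0.562 1.584
endloop
endfacet
facet normal -0.904 0.380 0.197
outer loop
vertex 2.667 1.036 0.765
vertex 2.646 0.562 1.584
vertex 3.007 1.437 1.552
endloop
endfacet
facet normal -0.518 0.832 -0.200
outer loop
vertex 2.667 1.036 0.765
vertex 3.007 1.437 1.552
vertex 3.473 1.531 0.735
endloop
endfacet
facet normal -0.334 0.496 -0.802
outer loop
vertex 2.667 1.036 0.765
vertex 3.473 1.531 0.735
vertex 3.401 0.716 0.261
endloop
endfacet
facet normal -0.606 -0.164 -0.778
outer loop
vertex 2.667 1.036 0.765
vertex 3.401 0.716 0.261
vertex 2.89 0.117 0.785
endloop
endfacet
facet normal -0.544 0.254 0.800
outer loop
vertex 3.007 1.437 1.552
vertex 2.646 0.562 1.584
vertex 3.439 0.764 2.059
endloop
endfacet
facet normal -0.632 -0.743 0.221
outer loop
vertex 2.646 0.562 1.584
vertex 2.89 0.117 0.785
vertex 3.367 -0.051 1.585
endloop
endfacet
facet normal -0.063 -0.626 -0.777
outer loop
vertex 2.89 0.117 0.785
vertex 3.401 0.716 0.261
vertex 3.833 0.043 0.768
endloop
endfacet
facet normal 0.376 0.441 -0.815
outer loop
vertex 3.401 0.716 0.261
vertex 3.473 1.531 0.735
vertex 4.194 0.918 0.736
endloop
endfacet
facet normal 0.080 0.984 0.159
outer loop
vertex 3.473 1.531 0.735
vertex 3.007 1.437 1.552
vertex 3.95 1.363 1.535
endloop
endfacet
facet normal 0.334 -0.496 0.802
outer loop
vertex 4.173 0.444 1.555
vertex 3.439 0.764 2.059
vertex 3.367 -0.051 1.585
endloop
endfacet
facet normal 0.518 -0.832 0.200
outer loop
vertex 4.173 0.444 1.555
vertex 3.367 -0.051 1.585
vertex 3.833 0.043 0.768
endloop
endfacet
facet normal 0.904 -0.380 -0.197
outer loop
vertex 4.173 0.444 1.555
vertex 3.833 0.043 0.768
vertex 4.194 0.918 0.736
endloop
endfacet
facet normal 0.958 0.236 0.161
outer loop
vertex 4.173 0.444 1.555
vertex 4.194 0.918 0.736
vertex 3.95 1.363 1.535
endloop
endfacet
facet normal 0.606 0.164 0.778
outer loop
vertex 4.173 0.444 1.555
vertex 3.95 1.363 1.535
vertex 3.439 0.764 2.059
endloop
endfacet
facet normal -0.376 -0.441 0.815
outer loop
vertex 3.367 -0.051 1.585
vertex 3.439 0.764 2.059
vertex 2.646 0.562 1.584
endloop
endfacet
facet normal -0.080 -0.984 -0.159
outer loop
vertex 3.833 0.043 0.768
vertex 3.367 -0.051 1.585
vertex 2.89 0.117 0.785
endloop
endfacet
facet normal 0.544 -0.254 -0.800
outer loop
vertex 4.194 0.918 0.736
vertex 3.833 0.043 0.768
vertex 3.401 0.716 0.261
endloop
endfacet
facet normal 0.632 0.743 -0.221
outer loop
vertex 3.95 1.363 1.535
vertex 4.194 0.918 0.736
vertex 3.473 1.531 0.735
endloop
endfacet
facet normal 0.063 0.626 0.777
outer loop
vertex 3.439 0.764 2.059
vertex 3.95 1.363 1.535
vertex 3.007 1.437 1.552
endloop
endfacet

endsolid


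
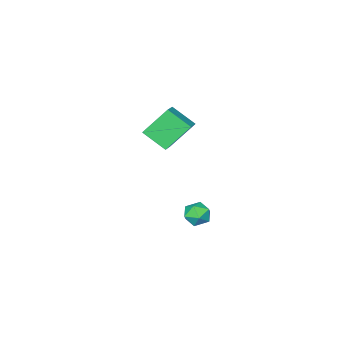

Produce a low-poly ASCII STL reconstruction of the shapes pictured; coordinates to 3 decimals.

solid 
facet normal -0.745 -0.544 -0.386
outer loop
vertex -2.101 1.374 2.147
vertex -3.137 1.892 3.419
vertex -2.499 2.463 1.38
endloop
endfacet
facet normal 0.602 -0.301 -0.740
outer loop
vertex -1.723 3.028 1.781
vertex -2.101 1.374 2.147
vertex -2.499 2.463 1.38
endloop
endfacet
facet normal -0.746 -0.543 -0.386
outer loop
vertex -2.499 2.463 1.38
vertex -3.137 1.892 3.419
vertex -3.534 2.981 2.652
endloop
endfacet
facet normal -0.286 0.784 -0.552
outer loop
vertex -3.534 2.981 2.652
vertex -1.723 3.028 1.781
vertex -2.499 2.463 1.38
endloop
endfacet
facet normal 0.286 -0.784 0.552
outer loop
vertex -2.101 1.374 2.147
vertex -2.361 2.457 3.82
vertex -3.137 1.892 3.419
endloop
endfacet
facet normal 0.602 -0.301 -0.739
outer loop
vertex -1.326 1.939 2.548
vertex -2.101 1.374 2.147
vertex -1.723 3.028 1.781
endloop
endfacet
facet normal 0.286 -0.784 0.552
outer loop
vertex -1.326 1.939 2.548
vertex -2.361 2.457 3.82
vertex -2.101 1.374 2.147
endloop
endfacet
facet normal -0.602 0.302 0.740
outer loop
vertex -3.137 1.892 3.419
vertex -2.361 2.457 3.82
vertex -3.534 2.981 2.652
endloop
endfacet
facet normal -0.286 0.784 -0.552
outer loop
vertex -2.759 3.546 3.053
vertex -1.723 3.028 1.781
vertex -3.534 2.981 2.652
endloop
endfacet
facet normal -0.602 0.301 0.740
outer loop
vertex -3.534 2.981 2.652
vertex -2.361 2.457 3.82
vertex -2.759 3.546 3.053
endloop
endfacet
facet normal 0.745 0.544 0.386
outer loop
vertex -2.759 3.546 3.053
vertex -1.326 1.939 2.548
vertex -1.723 3.028 1.781
endloop
endfacet
facet normal 0.746 0.544 0.385
outer loop
vertex -2.361 2.457 3.82
vertex -1.326 1.939 2.548
vertex -2.759 3.546 3.053
endloop
endfacet
facet normal 0.385 0.858 -0.339
outer loop
vertex -2.816 3.71 -3.468
vertex -3.415 4.061 -3.259
vertex -2.857 3.992 -2.801
endloop
endfacet
facet normal 0.901 0.417 -0.121
outer loop
vertex -2.816 3.71 -3.468
vertex -2.857 3.992 -2.801
vertex -2.566 3.335 -2.899
endloop
endfacet
facet normal 0.848 -0.187 -0.496
outer loop
vertex -2.816 3.71 -3.468
vertex -2.566 3.335 -2.899
vertex -2.944 2.997 -3.418
endloop
endfacet
facet normal 0.299 -0.120 -0.947
outer loop
vertex -2.816 3.71 -3.468
vertex -2.944 2.997 -3.418
vertex -3.469 3.446 -3.641
endloop
endfacet
facet normal 0.012 0.527 -0.850
outer loop
vertex -2.816 3.71 -3.468
vertex -3.469 3.446 -3.641
vertex -3.415 4.061 -3.259
endloop
endfacet
facet normal 0.782 0.262 0.566
outer loop
vertex -2.566 3.335 -2.899
vertex -2.857 3.992 -2.801
vertex -3.011 3.454 -2.339
endloop
endfacet
facet normal -0.053 0.976 0.212
outer loop
vertex -2.857 3.992 -2.801
vertex -3.415 4.061 -3.259
vertex -3.536 3.903 -2.562
endloop
endfacet
facet normal -0.656 0.439 -0.614
outer loop
vertex -3.415 4.061 -3.259
vertex -3.469 3.446 -3.641
vertex -3.914 3.565 -3.081
endloop
endfacet
facet normal -0.192 -0.607 -0.771
outer loop
vertex -3.469 3.446 -3.641
vertex -2.944 2.997 -3.418
vertex -3.623 2.908 -3.179
endloop
endfacet
facet normal 0.697 -0.716 -0.041
outer loop
vertex -2.944 2.997 -3.418
vertex -2.566 3.335 -2.899
vertex -3.065 2.839 -2.721
endloop
endfacet
facet normal -0.299 0.120 0.947
outer loop
vertex -3.664 3.19 -2.512
vertex -3.011 3.454 -2.339
vertex -3.536 3.903 -2.562
endloop
endfacet
facet normal -0.848 0.187 0.496
outer loop
vertex -3.664 3.19 -2.512
vertex -3.536 3.903 -2.562
vertex -3.914 3.565 -3.081
endloop
endfacet
facet normal -0.901 -0.417 0.121
outer loop
vertex -3.664 3.19 -2.512
vertex -3.914 3.565 -3.081
vertex -3.623 2.908 -3.179
endloop
endfacet
facet normal -0.385 -0.858 0.339
outer loop
vertex -3.664 3.19 -2.512
vertex -3.623 2.908 -3.179
vertex -3.065 2.839 -2.721
endloop
endfacet
facet normal -0.012 -0.527 0.850
outer loop
vertex -3.664 3.19 -2.512
vertex -3.065 2.839 -2.721
vertex -3.011 3.454 -2.339
endloop
endfacet
facet normal 0.192 0.607 0.771
outer loop
vertex -3.536 3.903 -2.562
vertex -3.011 3.454 -2.339
vertex -2.857 3.992 -2.801
endloop
endfacet
facet normal -0.697 0.716 0.041
outer loop
vertex -3.914 3.565 -3.081
vertex -3.536 3.903 -2.562
vertex -3.415 4.061 -3.259
endloop
endfacet
facet normal -0.782 -0.262 -0.566
outer loop
vertex -3.623 2.908 -3.179
vertex -3.914 3.565 -3.081
vertex -3.469 3.446 -3.641
endloop
endfacet
facet normal 0.053 -0.976 -0.212
outer loop
vertex -3.065 2.839 -2.721
vertex -3.623 2.908 -3.179
vertex -2.944 2.997 -3.418
endloop
endfacet
facet normal 0.656 -0.439 0.614
outer loop
vertex -3.011 3.454 -2.339
vertex -3.065 2.839 -2.721
vertex -2.566 3.335 -2.899
endloop
endfacet

endsolid


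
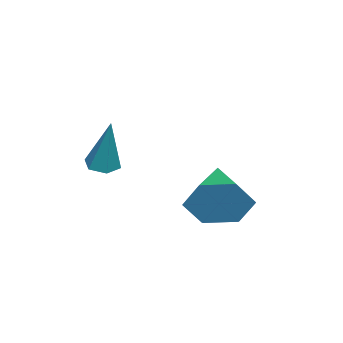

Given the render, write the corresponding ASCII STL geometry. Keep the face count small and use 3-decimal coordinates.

solid 
facet normal 0.898 0.291 -0.329
outer loop
vertex 3.507 2.159 1.67
vertex 3.085 2.586 0.896
vertex 3.223 3.095 1.722
endloop
endfacet
facet normal -0.053 -0.071 0.996
outer loop
vertex 3.507 2.159 1.67
vertex 3.223 3.095 1.722
vertex 1.315 2.014 1.544
endloop
endfacet
facet normal 0.898 0.291 -0.329
outer loop
vertex 3.223 3.095 1.722
vertex 3.085 2.586 0.896
vertex 2.801 3.523 0.948
endloop
endfacet
facet normal -0.434 0.667 0.606
outer loop
vertex 3.223 3.095 1.722
vertex 2.801 3.523 0.948
vertex 1.315 2.014 1.544
endloop
endfacet
facet normal 0.898 0.291 -0.329
outer loop
vertex 2.801 3.523 0.948
vertex 3.085 2.586 0.896
vertex 2.663 3.014 0.122
endloop
endfacet
facet normal -0.737 0.623 -0.261
outer loop
vertex 2.801 3.523 0.948
vertex 2.663 3.014 0.122
vertex 1.315 2.014 1.544
endloop
endfacet
facet normal 0.898 0.291 -0.329
outer loop
vertex 2.663 3.014 0.122
vertex 3.085 2.586 0.896
vertex 2.947 2.077 0.07
endloop
endfacet
facet normal -0.658 -0.159 -0.736
outer loop
vertex 2.663 3.014 0.122
vertex 2.947 2.077 0.07
vertex 1.315 2.014 1.544
endloop
endfacet
facet normal 0.898 0.291 -0.329
outer loop
vertex 2.947 2.077 0.07
vertex 3.085 2.586 0.896
vertex 3.369 1.65 0.844
endloop
endfacet
facet normal -0.276 -0.897 -0.344
outer loop
vertex 2.947 2.077 0.07
vertex 3.369 1.65 0.844
vertex 1.315 2.014 1.544
endloop
endfacet
facet normal 0.898 0.291 -0.329
outer loop
vertex 3.369 1.65 0.844
vertex 3.085 2.586 0.896
vertex 3.507 2.159 1.67
endloop
endfacet
facet normal 0.026 -0.853 0.521
outer loop
vertex 3.369 1.65 0.844
vertex 3.507 2.159 1.67
vertex 1.315 2.014 1.544
endloop
endfacet
facet normal -0.282 -0.239 -0.929
outer loop
vertex 4.043 -0.229 2.022
vertex 3.645 -0.486 2.209
vertex 3.598 0.009 2.096
endloop
endfacet
facet normal 0.454 0.884 -0.110
outer loop
vertex 4.043 -0.229 2.022
vertex 3.598 0.009 2.096
vertex 4.155 -0.054 3.891
endloop
endfacet
facet normal -0.282 -0.239 -0.929
outer loop
vertex 3.598 0.009 2.096
vertex 3.645 -0.486 2.209
vertex 3.2 -0.249 2.283
endloop
endfacet
facet normal -0.475 0.862 0.178
outer loop
vertex 3.598 0.009 2.096
vertex 3.2 -0.249 2.283
vertex 4.155 -0.054 3.891
endloop
endfacet
facet normal -0.282 -0.238 -0.929
outer loop
vertex 3.2 -0.249 2.283
vertex 3.645 -0.486 2.209
vertex 3.246 -0.744 2.396
endloop
endfacet
facet normal -0.861 0.036 0.507
outer loop
vertex 3.2 -0.249 2.283
vertex 3.246 -0.744 2.396
vertex 4.155 -0.054 3.891
endloop
endfacet
facet normal -0.281 -0.240 -0.929
outer loop
vertex 3.246 -0.744 2.396
vertex 3.645 -0.486 2.209
vertex 3.691 -0.982 2.323
endloop
endfacet
facet normal -0.322 -0.770 0.551
outer loop
vertex 3.246 -0.744 2.396
vertex 3.691 -0.982 2.323
vertex 4.155 -0.054 3.891
endloop
endfacet
facet normal -0.283 -0.240 -0.929
outer loop
vertex 3.691 -0.982 2.323
vertex 3.645 -0.486 2.209
vertex 4.09 -0.724 2.135
endloop
endfacet
facet normal 0.608 -0.749 0.263
outer loop
vertex 3.691 -0.982 2.323
vertex 4.09 -0.724 2.135
vertex 4.155 -0.054 3.891
endloop
endfacet
facet normal -0.282 -0.239 -0.929
outer loop
vertex 4.09 -0.724 2.135
vertex 3.645 -0.486 2.209
vertex 4.043 -0.229 2.022
endloop
endfacet
facet normal 0.995 0.079 -0.067
outer loop
vertex 4.09 -0.724 2.135
vertex 4.043 -0.229 2.022
vertex 4.155 -0.054 3.891
endloop
endfacet

endsolid


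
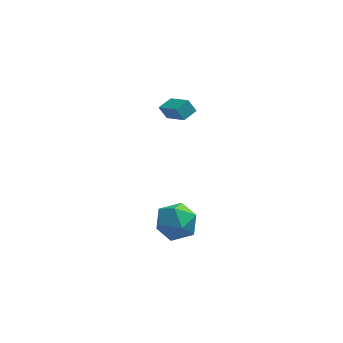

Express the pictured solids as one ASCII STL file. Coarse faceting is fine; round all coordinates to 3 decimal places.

solid 
facet normal -0.259 0.950 0.176
outer loop
vertex 0.907 -1.214 -3.212
vertex 0.27 -1.576 -2.198
vertex 1.478 -1.265 -2.1
endloop
endfacet
facet normal 0.375 0.915 -0.151
outer loop
vertex 0.907 -1.214 -3.212
vertex 1.478 -1.265 -2.1
vertex 2.067 -1.675 -3.124
endloop
endfacet
facet normal 0.286 0.572 -0.769
outer loop
vertex 0.907 -1.214 -3.212
vertex 2.067 -1.675 -3.124
vertex 1.224 -2.239 -3.856
endloop
endfacet
facet normal -0.404 0.394 -0.826
outer loop
vertex 0.907 -1.214 -3.212
vertex 1.224 -2.239 -3.856
vertex 0.113 -2.178 -3.284
endloop
endfacet
facet normal -0.740 0.628 -0.241
outer loop
vertex 0.907 -1.214 -3.212
vertex 0.113 -2.178 -3.284
vertex 0.27 -1.576 -2.198
endloop
endfacet
facet normal 0.812 0.524 0.257
outer loop
vertex 2.067 -1.675 -3.124
vertex 1.478 -1.265 -2.1
vertex 2.147 -2.322 -2.056
endloop
endfacet
facet normal -0.213 0.581 0.786
outer loop
vertex 1.478 -1.265 -2.1
vertex 0.27 -1.576 -2.198
vertex 1.036 -2.261 -1.484
endloop
endfacet
facet normal -0.992 0.060 0.110
outer loop
vertex 0.27 -1.576 -2.198
vertex 0.113 -2.178 -3.284
vertex 0.193 -2.825 -2.216
endloop
endfacet
facet normal -0.448 -0.318 -0.836
outer loop
vertex 0.113 -2.178 -3.284
vertex 1.224 -2.239 -3.856
vertex 0.782 -3.235 -3.24
endloop
endfacet
facet normal 0.667 -0.030 -0.745
outer loop
vertex 1.224 -2.239 -3.856
vertex 2.067 -1.675 -3.124
vertex 1.99 -2.924 -3.142
endloop
endfacet
facet normal 0.404 -0.394 0.826
outer loop
vertex 1.353 -3.286 -2.128
vertex 2.147 -2.322 -2.056
vertex 1.036 -2.261 -1.484
endloop
endfacet
facet normal -0.286 -0.572 0.769
outer loop
vertex 1.353 -3.286 -2.128
vertex 1.036 -2.261 -1.484
vertex 0.193 -2.825 -2.216
endloop
endfacet
facet normal -0.375 -0.915 0.151
outer loop
vertex 1.353 -3.286 -2.128
vertex 0.193 -2.825 -2.216
vertex 0.782 -3.235 -3.24
endloop
endfacet
facet normal 0.259 -0.950 -0.176
outer loop
vertex 1.353 -3.286 -2.128
vertex 0.782 -3.235 -3.24
vertex 1.99 -2.924 -3.142
endloop
endfacet
facet normal 0.740 -0.628 0.241
outer loop
vertex 1.353 -3.286 -2.128
vertex 1.99 -2.924 -3.142
vertex 2.147 -2.322 -2.056
endloop
endfacet
facet normal 0.448 0.318 0.836
outer loop
vertex 1.036 -2.261 -1.484
vertex 2.147 -2.322 -2.056
vertex 1.478 -1.265 -2.1
endloop
endfacet
facet normal -0.667 0.030 0.745
outer loop
vertex 0.193 -2.825 -2.216
vertex 1.036 -2.261 -1.484
vertex 0.27 -1.576 -2.198
endloop
endfacet
facet normal -0.812 -0.524 -0.257
outer loop
vertex 0.782 -3.235 -3.24
vertex 0.193 -2.825 -2.216
vertex 0.113 -2.178 -3.284
endloop
endfacet
facet normal 0.213 -0.581 -0.786
outer loop
vertex 1.99 -2.924 -3.142
vertex 0.782 -3.235 -3.24
vertex 1.224 -2.239 -3.856
endloop
endfacet
facet normal 0.992 -0.060 -0.110
outer loop
vertex 2.147 -2.322 -2.056
vertex 1.99 -2.924 -3.142
vertex 2.067 -1.675 -3.124
endloop
endfacet
facet normal -0.751 -0.627 -0.206
outer loop
vertex 1.271 0.089 4.581
vertex 0.476 1.384 3.543
vertex 1.675 -0.182 3.933
endloop
endfacet
facet normal 0.432 -0.704 0.564
outer loop
vertex 2.344 0.376 4.117
vertex 1.271 0.089 4.581
vertex 1.675 -0.182 3.933
endloop
endfacet
facet normal -0.751 -0.627 -0.207
outer loop
vertex 1.675 -0.182 3.933
vertex 0.476 1.384 3.543
vertex 0.88 1.113 2.896
endloop
endfacet
facet normal 0.499 -0.334 -0.800
outer loop
vertex 0.88 1.113 2.896
vertex 2.344 0.376 4.117
vertex 1.675 -0.182 3.933
endloop
endfacet
facet normal -0.499 0.335 0.799
outer loop
vertex 1.271 0.089 4.581
vertex 1.145 1.942 3.727
vertex 0.476 1.384 3.543
endloop
endfacet
facet normal 0.432 -0.703 0.564
outer loop
vertex 1.94 0.647 4.764
vertex 1.271 0.089 4.581
vertex 2.344 0.376 4.117
endloop
endfacet
facet normal -0.498 0.335 0.800
outer loop
vertex 1.94 0.647 4.764
vertex 1.145 1.942 3.727
vertex 1.271 0.089 4.581
endloop
endfacet
facet normal -0.432 0.704 -0.564
outer loop
vertex 0.476 1.384 3.543
vertex 1.145 1.942 3.727
vertex 0.88 1.113 2.896
endloop
endfacet
facet normal 0.498 -0.335 -0.800
outer loop
vertex 1.549 1.671 3.079
vertex 2.344 0.376 4.117
vertex 0.88 1.113 2.896
endloop
endfacet
facet normal -0.433 0.704 -0.564
outer loop
vertex 0.88 1.113 2.896
vertex 1.145 1.942 3.727
vertex 1.549 1.671 3.079
endloop
endfacet
facet normal 0.751 0.627 0.207
outer loop
vertex 1.549 1.671 3.079
vertex 1.94 0.647 4.764
vertex 2.344 0.376 4.117
endloop
endfacet
facet normal 0.751 0.627 0.206
outer loop
vertex 1.145 1.942 3.727
vertex 1.94 0.647 4.764
vertex 1.549 1.671 3.079
endloop
endfacet

endsolid


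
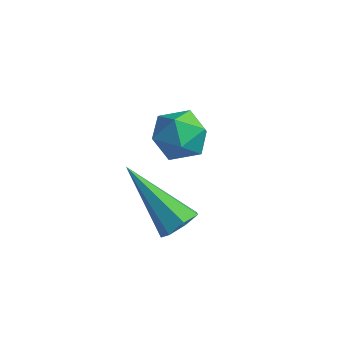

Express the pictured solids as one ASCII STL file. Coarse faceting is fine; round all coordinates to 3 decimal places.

solid 
facet normal -0.155 0.984 0.083
outer loop
vertex 2.346 4.35 -2.855
vertex 1.505 4.22 -2.888
vertex 1.907 4.22 -2.137
endloop
endfacet
facet normal 0.445 0.793 0.416
outer loop
vertex 2.346 4.35 -2.855
vertex 1.907 4.22 -2.137
vertex 2.667 3.85 -2.245
endloop
endfacet
facet normal 0.873 0.483 -0.064
outer loop
vertex 2.346 4.35 -2.855
vertex 2.667 3.85 -2.245
vertex 2.734 3.621 -3.062
endloop
endfacet
facet normal 0.537 0.482 -0.692
outer loop
vertex 2.346 4.35 -2.855
vertex 2.734 3.621 -3.062
vertex 2.016 3.849 -3.46
endloop
endfacet
facet normal -0.099 0.792 -0.602
outer loop
vertex 2.346 4.35 -2.855
vertex 2.016 3.849 -3.46
vertex 1.505 4.22 -2.888
endloop
endfacet
facet normal 0.279 0.307 0.910
outer loop
vertex 2.667 3.85 -2.245
vertex 1.907 4.22 -2.137
vertex 2.024 3.411 -1.9
endloop
endfacet
facet normal -0.695 0.616 0.372
outer loop
vertex 1.907 4.22 -2.137
vertex 1.505 4.22 -2.888
vertex 1.306 3.639 -2.298
endloop
endfacet
facet normal -0.603 0.305 -0.737
outer loop
vertex 1.505 4.22 -2.888
vertex 2.016 3.849 -3.46
vertex 1.373 3.41 -3.115
endloop
endfacet
facet normal 0.427 -0.197 -0.883
outer loop
vertex 2.016 3.849 -3.46
vertex 2.734 3.621 -3.062
vertex 2.133 3.04 -3.223
endloop
endfacet
facet normal 0.971 -0.196 0.135
outer loop
vertex 2.734 3.621 -3.062
vertex 2.667 3.85 -2.245
vertex 2.535 3.04 -2.472
endloop
endfacet
facet normal -0.537 -0.482 0.692
outer loop
vertex 1.694 2.91 -2.505
vertex 2.024 3.411 -1.9
vertex 1.306 3.639 -2.298
endloop
endfacet
facet normal -0.873 -0.483 0.064
outer loop
vertex 1.694 2.91 -2.505
vertex 1.306 3.639 -2.298
vertex 1.373 3.41 -3.115
endloop
endfacet
facet normal -0.445 -0.793 -0.416
outer loop
vertex 1.694 2.91 -2.505
vertex 1.373 3.41 -3.115
vertex 2.133 3.04 -3.223
endloop
endfacet
facet normal 0.155 -0.984 -0.083
outer loop
vertex 1.694 2.91 -2.505
vertex 2.133 3.04 -3.223
vertex 2.535 3.04 -2.472
endloop
endfacet
facet normal 0.099 -0.792 0.602
outer loop
vertex 1.694 2.91 -2.505
vertex 2.535 3.04 -2.472
vertex 2.024 3.411 -1.9
endloop
endfacet
facet normal -0.427 0.197 0.883
outer loop
vertex 1.306 3.639 -2.298
vertex 2.024 3.411 -1.9
vertex 1.907 4.22 -2.137
endloop
endfacet
facet normal -0.971 0.196 -0.135
outer loop
vertex 1.373 3.41 -3.115
vertex 1.306 3.639 -2.298
vertex 1.505 4.22 -2.888
endloop
endfacet
facet normal -0.279 -0.307 -0.910
outer loop
vertex 2.133 3.04 -3.223
vertex 1.373 3.41 -3.115
vertex 2.016 3.849 -3.46
endloop
endfacet
facet normal 0.695 -0.616 -0.372
outer loop
vertex 2.535 3.04 -2.472
vertex 2.133 3.04 -3.223
vertex 2.734 3.621 -3.062
endloop
endfacet
facet normal 0.603 -0.305 0.737
outer loop
vertex 2.024 3.411 -1.9
vertex 2.535 3.04 -2.472
vertex 2.667 3.85 -2.245
endloop
endfacet
facet normal 0.758 0.027 -0.652
outer loop
vertex 4.632 0.519 -2.447
vertex 4.28 0.748 -2.847
vertex 4.608 1.022 -2.454
endloop
endfacet
facet normal 0.449 0.034 0.893
outer loop
vertex 4.632 0.519 -2.447
vertex 4.608 1.022 -2.454
vertex 2.68 0.692 -1.473
endloop
endfacet
facet normal 0.759 0.026 -0.651
outer loop
vertex 4.608 1.022 -2.454
vertex 4.28 0.748 -2.847
vertex 4.337 1.318 -2.758
endloop
endfacet
facet normal 0.174 0.778 0.603
outer loop
vertex 4.608 1.022 -2.454
vertex 4.337 1.318 -2.758
vertex 2.68 0.692 -1.473
endloop
endfacet
facet normal 0.758 0.026 -0.652
outer loop
vertex 4.337 1.318 -2.758
vertex 4.28 0.748 -2.847
vertex 4.023 1.185 -3.128
endloop
endfacet
facet normal -0.368 0.930 -0.022
outer loop
vertex 4.337 1.318 -2.758
vertex 4.023 1.185 -3.128
vertex 2.68 0.692 -1.473
endloop
endfacet
facet normal 0.758 0.027 -0.651
outer loop
vertex 4.023 1.185 -3.128
vertex 4.28 0.748 -2.847
vertex 3.903 0.723 -3.287
endloop
endfacet
facet normal -0.771 0.377 -0.513
outer loop
vertex 4.023 1.185 -3.128
vertex 3.903 0.723 -3.287
vertex 2.68 0.692 -1.473
endloop
endfacet
facet normal 0.758 0.026 -0.651
outer loop
vertex 3.903 0.723 -3.287
vertex 4.28 0.748 -2.847
vertex 4.067 0.279 -3.114
endloop
endfacet
facet normal -0.730 -0.465 -0.500
outer loop
vertex 3.903 0.723 -3.287
vertex 4.067 0.279 -3.114
vertex 2.68 0.692 -1.473
endloop
endfacet
facet normal 0.759 0.026 -0.651
outer loop
vertex 4.067 0.279 -3.114
vertex 4.28 0.748 -2.847
vertex 4.391 0.189 -2.74
endloop
endfacet
facet normal -0.276 -0.961 0.008
outer loop
vertex 4.067 0.279 -3.114
vertex 4.391 0.189 -2.74
vertex 2.68 0.692 -1.473
endloop
endfacet
facet normal 0.758 0.026 -0.652
outer loop
vertex 4.391 0.189 -2.74
vertex 4.28 0.748 -2.847
vertex 4.632 0.519 -2.447
endloop
endfacet
facet normal 0.248 -0.738 0.628
outer loop
vertex 4.391 0.189 -2.74
vertex 4.632 0.519 -2.447
vertex 2.68 0.692 -1.473
endloop
endfacet

endsolid


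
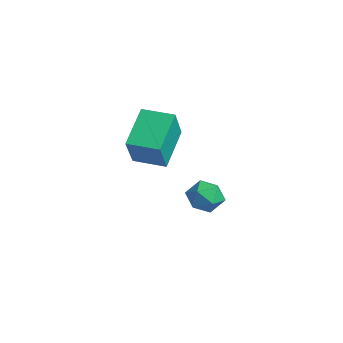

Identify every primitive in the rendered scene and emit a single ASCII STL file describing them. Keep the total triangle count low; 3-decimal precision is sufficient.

solid 
facet normal -0.860 -0.277 0.429
outer loop
vertex -1.59 0.524 -2.676
vertex -1.2 -0.359 -2.464
vertex -1.118 0.385 -1.819
endloop
endfacet
facet normal -0.761 0.428 0.488
outer loop
vertex -1.59 0.524 -2.676
vertex -1.118 0.385 -1.819
vertex -0.978 1.219 -2.331
endloop
endfacet
facet normal -0.696 0.697 -0.170
outer loop
vertex -1.59 0.524 -2.676
vertex -0.978 1.219 -2.331
vertex -0.973 0.99 -3.292
endloop
endfacet
facet normal -0.755 0.160 -0.635
outer loop
vertex -1.59 0.524 -2.676
vertex -0.973 0.99 -3.292
vertex -1.11 0.015 -3.375
endloop
endfacet
facet normal -0.857 -0.442 -0.266
outer loop
vertex -1.59 0.524 -2.676
vertex -1.11 0.015 -3.375
vertex -1.2 -0.359 -2.464
endloop
endfacet
facet normal -0.145 0.535 0.832
outer loop
vertex -0.978 1.219 -2.331
vertex -1.118 0.385 -1.819
vertex -0.21 0.765 -1.905
endloop
endfacet
facet normal -0.305 -0.604 0.736
outer loop
vertex -1.118 0.385 -1.819
vertex -1.2 -0.359 -2.464
vertex -0.347 -0.21 -1.988
endloop
endfacet
facet normal -0.300 -0.872 -0.387
outer loop
vertex -1.2 -0.359 -2.464
vertex -1.11 0.015 -3.375
vertex -0.342 -0.439 -2.949
endloop
endfacet
facet normal -0.136 0.103 -0.985
outer loop
vertex -1.11 0.015 -3.375
vertex -0.973 0.99 -3.292
vertex -0.202 0.395 -3.461
endloop
endfacet
facet normal -0.040 0.972 -0.232
outer loop
vertex -0.973 0.99 -3.292
vertex -0.978 1.219 -2.331
vertex -0.12 1.139 -2.816
endloop
endfacet
facet normal 0.755 -0.160 0.635
outer loop
vertex 0.27 0.256 -2.604
vertex -0.21 0.765 -1.905
vertex -0.347 -0.21 -1.988
endloop
endfacet
facet normal 0.696 -0.697 0.170
outer loop
vertex 0.27 0.256 -2.604
vertex -0.347 -0.21 -1.988
vertex -0.342 -0.439 -2.949
endloop
endfacet
facet normal 0.761 -0.428 -0.488
outer loop
vertex 0.27 0.256 -2.604
vertex -0.342 -0.439 -2.949
vertex -0.202 0.395 -3.461
endloop
endfacet
facet normal 0.860 0.277 -0.429
outer loop
vertex 0.27 0.256 -2.604
vertex -0.202 0.395 -3.461
vertex -0.12 1.139 -2.816
endloop
endfacet
facet normal 0.857 0.442 0.266
outer loop
vertex 0.27 0.256 -2.604
vertex -0.12 1.139 -2.816
vertex -0.21 0.765 -1.905
endloop
endfacet
facet normal 0.136 -0.103 0.985
outer loop
vertex -0.347 -0.21 -1.988
vertex -0.21 0.765 -1.905
vertex -1.118 0.385 -1.819
endloop
endfacet
facet normal 0.040 -0.972 0.232
outer loop
vertex -0.342 -0.439 -2.949
vertex -0.347 -0.21 -1.988
vertex -1.2 -0.359 -2.464
endloop
endfacet
facet normal 0.145 -0.535 -0.832
outer loop
vertex -0.202 0.395 -3.461
vertex -0.342 -0.439 -2.949
vertex -1.11 0.015 -3.375
endloop
endfacet
facet normal 0.305 0.604 -0.736
outer loop
vertex -0.12 1.139 -2.816
vertex -0.202 0.395 -3.461
vertex -0.973 0.99 -3.292
endloop
endfacet
facet normal 0.300 0.872 0.387
outer loop
vertex -0.21 0.765 -1.905
vertex -0.12 1.139 -2.816
vertex -0.978 1.219 -2.331
endloop
endfacet
facet normal -0.540 0.636 0.551
outer loop
vertex -0.623 -2.871 3.922
vertex 0.527 -1.82 3.835
vertex -1.449 -2.107 2.232
endloop
endfacet
facet normal -0.737 -0.674 0.056
outer loop
vertex -0.267 -3.5 1.025
vertex -0.623 -2.871 3.922
vertex -1.449 -2.107 2.232
endloop
endfacet
facet normal -0.540 0.636 0.552
outer loop
vertex -1.449 -2.107 2.232
vertex 0.527 -1.82 3.835
vertex -0.3 -1.056 2.145
endloop
endfacet
facet normal -0.407 0.376 -0.832
outer loop
vertex -0.3 -1.056 2.145
vertex -0.267 -3.5 1.025
vertex -1.449 -2.107 2.232
endloop
endfacet
facet normal 0.407 -0.376 0.832
outer loop
vertex -0.623 -2.871 3.922
vertex 1.709 -3.213 2.628
vertex 0.527 -1.82 3.835
endloop
endfacet
facet normal -0.737 -0.674 0.056
outer loop
vertex 0.56 -4.264 2.715
vertex -0.623 -2.871 3.922
vertex -0.267 -3.5 1.025
endloop
endfacet
facet normal 0.407 -0.376 0.833
outer loop
vertex 0.56 -4.264 2.715
vertex 1.709 -3.213 2.628
vertex -0.623 -2.871 3.922
endloop
endfacet
facet normal 0.737 0.674 -0.056
outer loop
vertex 0.527 -1.82 3.835
vertex 1.709 -3.213 2.628
vertex -0.3 -1.056 2.145
endloop
endfacet
facet normal -0.407 0.376 -0.833
outer loop
vertex 0.883 -2.449 0.938
vertex -0.267 -3.5 1.025
vertex -0.3 -1.056 2.145
endloop
endfacet
facet normal 0.737 0.674 -0.056
outer loop
vertex -0.3 -1.056 2.145
vertex 1.709 -3.213 2.628
vertex 0.883 -2.449 0.938
endloop
endfacet
facet normal 0.540 -0.636 -0.552
outer loop
vertex 0.883 -2.449 0.938
vertex 0.56 -4.264 2.715
vertex -0.267 -3.5 1.025
endloop
endfacet
facet normal 0.540 -0.636 -0.551
outer loop
vertex 1.709 -3.213 2.628
vertex 0.56 -4.264 2.715
vertex 0.883 -2.449 0.938
endloop
endfacet

endsolid


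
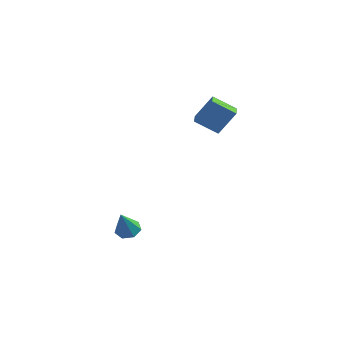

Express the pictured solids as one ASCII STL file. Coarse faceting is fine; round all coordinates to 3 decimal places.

solid 
facet normal -0.834 -0.147 0.532
outer loop
vertex 1.245 3.26 3.961
vertex 1.011 4.098 3.826
vertex 0.413 2.797 2.528
endloop
endfacet
facet normal 0.266 -0.952 0.153
outer loop
vertex 1.689 3.022 1.714
vertex 1.245 3.26 3.961
vertex 0.413 2.797 2.528
endloop
endfacet
facet normal -0.834 -0.147 0.532
outer loop
vertex 0.413 2.797 2.528
vertex 1.011 4.098 3.826
vertex 0.179 3.634 2.393
endloop
endfacet
facet normal -0.484 -0.270 -0.833
outer loop
vertex 0.179 3.634 2.393
vertex 1.689 3.022 1.714
vertex 0.413 2.797 2.528
endloop
endfacet
facet normal 0.484 0.269 0.833
outer loop
vertex 1.245 3.26 3.961
vertex 2.287 4.323 3.012
vertex 1.011 4.098 3.826
endloop
endfacet
facet normal 0.266 -0.952 0.153
outer loop
vertex 2.521 3.486 3.147
vertex 1.245 3.26 3.961
vertex 1.689 3.022 1.714
endloop
endfacet
facet normal 0.484 0.270 0.833
outer loop
vertex 2.521 3.486 3.147
vertex 2.287 4.323 3.012
vertex 1.245 3.26 3.961
endloop
endfacet
facet normal -0.266 0.952 -0.154
outer loop
vertex 1.011 4.098 3.826
vertex 2.287 4.323 3.012
vertex 0.179 3.634 2.393
endloop
endfacet
facet normal -0.484 -0.269 -0.833
outer loop
vertex 1.455 3.86 1.579
vertex 1.689 3.022 1.714
vertex 0.179 3.634 2.393
endloop
endfacet
facet normal -0.266 0.952 -0.153
outer loop
vertex 0.179 3.634 2.393
vertex 2.287 4.323 3.012
vertex 1.455 3.86 1.579
endloop
endfacet
facet normal 0.834 0.147 -0.532
outer loop
vertex 1.455 3.86 1.579
vertex 2.521 3.486 3.147
vertex 1.689 3.022 1.714
endloop
endfacet
facet normal 0.834 0.147 -0.532
outer loop
vertex 2.287 4.323 3.012
vertex 2.521 3.486 3.147
vertex 1.455 3.86 1.579
endloop
endfacet
facet normal 0.070 0.406 -0.911
outer loop
vertex -1.496 -0.207 -4.506
vertex -2.229 -0.265 -4.588
vertex -1.839 0.298 -4.307
endloop
endfacet
facet normal 0.763 0.290 0.578
outer loop
vertex -1.496 -0.207 -4.506
vertex -1.839 0.298 -4.307
vertex -2.351 -0.975 -2.992
endloop
endfacet
facet normal 0.070 0.406 -0.911
outer loop
vertex -1.839 0.298 -4.307
vertex -2.229 -0.265 -4.588
vertex -2.476 0.379 -4.32
endloop
endfacet
facet normal 0.075 0.702 0.708
outer loop
vertex -1.839 0.298 -4.307
vertex -2.476 0.379 -4.32
vertex -2.351 -0.975 -2.992
endloop
endfacet
facet normal 0.069 0.406 -0.911
outer loop
vertex -2.476 0.379 -4.32
vertex -2.229 -0.265 -4.588
vertex -2.927 -0.025 -4.534
endloop
endfacet
facet normal -0.687 0.476 0.550
outer loop
vertex -2.476 0.379 -4.32
vertex -2.927 -0.025 -4.534
vertex -2.351 -0.975 -2.992
endloop
endfacet
facet normal 0.069 0.406 -0.911
outer loop
vertex -2.927 -0.025 -4.534
vertex -2.229 -0.265 -4.588
vertex -2.852 -0.61 -4.789
endloop
endfacet
facet normal -0.951 -0.218 0.221
outer loop
vertex -2.927 -0.025 -4.534
vertex -2.852 -0.61 -4.789
vertex -2.351 -0.975 -2.992
endloop
endfacet
facet normal 0.070 0.405 -0.911
outer loop
vertex -2.852 -0.61 -4.789
vertex -2.229 -0.265 -4.588
vertex -2.308 -0.935 -4.892
endloop
endfacet
facet normal -0.517 -0.856 -0.030
outer loop
vertex -2.852 -0.61 -4.789
vertex -2.308 -0.935 -4.892
vertex -2.351 -0.975 -2.992
endloop
endfacet
facet normal 0.070 0.405 -0.911
outer loop
vertex -2.308 -0.935 -4.892
vertex -2.229 -0.265 -4.588
vertex -1.704 -0.756 -4.766
endloop
endfacet
facet normal 0.287 -0.958 -0.014
outer loop
vertex -2.308 -0.935 -4.892
vertex -1.704 -0.756 -4.766
vertex -2.351 -0.975 -2.992
endloop
endfacet
facet normal 0.070 0.405 -0.912
outer loop
vertex -1.704 -0.756 -4.766
vertex -2.229 -0.265 -4.588
vertex -1.496 -0.207 -4.506
endloop
endfacet
facet normal 0.857 -0.447 0.257
outer loop
vertex -1.704 -0.756 -4.766
vertex -1.496 -0.207 -4.506
vertex -2.351 -0.975 -2.992
endloop
endfacet

endsolid


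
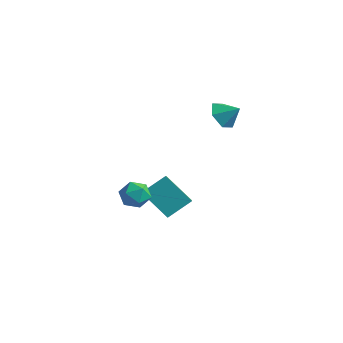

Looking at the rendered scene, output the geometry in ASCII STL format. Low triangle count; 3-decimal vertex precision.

solid 
facet normal -0.759 -0.270 -0.593
outer loop
vertex 1.787 2.645 2.038
vertex 1.229 2.48 2.827
vertex 1.239 3.367 2.411
endloop
endfacet
facet normal 0.713 0.661 -0.233
outer loop
vertex 1.787 2.645 2.038
vertex 1.239 3.367 2.411
vertex 2.131 2.8 3.533
endloop
endfacet
facet normal -0.759 -0.269 -0.593
outer loop
vertex 1.239 3.367 2.411
vertex 1.229 2.48 2.827
vertex 0.681 3.203 3.2
endloop
endfacet
facet normal 0.184 0.928 0.323
outer loop
vertex 1.239 3.367 2.411
vertex 0.681 3.203 3.2
vertex 2.131 2.8 3.533
endloop
endfacet
facet normal -0.759 -0.269 -0.594
outer loop
vertex 0.681 3.203 3.2
vertex 1.229 2.48 2.827
vertex 0.67 2.315 3.616
endloop
endfacet
facet normal -0.089 0.423 0.902
outer loop
vertex 0.681 3.203 3.2
vertex 0.67 2.315 3.616
vertex 2.131 2.8 3.533
endloop
endfacet
facet normal -0.758 -0.269 -0.594
outer loop
vertex 0.67 2.315 3.616
vertex 1.229 2.48 2.827
vertex 1.218 1.593 3.243
endloop
endfacet
facet normal 0.168 -0.349 0.922
outer loop
vertex 0.67 2.315 3.616
vertex 1.218 1.593 3.243
vertex 2.131 2.8 3.533
endloop
endfacet
facet normal -0.759 -0.269 -0.593
outer loop
vertex 1.218 1.593 3.243
vertex 1.229 2.48 2.827
vertex 1.776 1.758 2.454
endloop
endfacet
facet normal 0.698 -0.616 0.365
outer loop
vertex 1.218 1.593 3.243
vertex 1.776 1.758 2.454
vertex 2.131 2.8 3.533
endloop
endfacet
facet normal -0.759 -0.269 -0.593
outer loop
vertex 1.776 1.758 2.454
vertex 1.229 2.48 2.827
vertex 1.787 2.645 2.038
endloop
endfacet
facet normal 0.971 -0.111 -0.212
outer loop
vertex 1.776 1.758 2.454
vertex 1.787 2.645 2.038
vertex 2.131 2.8 3.533
endloop
endfacet
facet normal -0.525 0.669 -0.526
outer loop
vertex -2.839 0.668 -3.928
vertex -2.186 1.922 -2.985
vertex -1.176 0.863 -5.339
endloop
endfacet
facet normal -0.384 -0.738 -0.555
outer loop
vertex -0.294 -0.262 -4.455
vertex -2.839 0.668 -3.928
vertex -1.176 0.863 -5.339
endloop
endfacet
facet normal -0.525 0.669 -0.526
outer loop
vertex -1.176 0.863 -5.339
vertex -2.186 1.922 -2.985
vertex -0.522 2.117 -4.396
endloop
endfacet
facet normal 0.759 0.089 -0.645
outer loop
vertex -0.522 2.117 -4.396
vertex -0.294 -0.262 -4.455
vertex -1.176 0.863 -5.339
endloop
endfacet
facet normal -0.759 -0.089 0.644
outer loop
vertex -2.839 0.668 -3.928
vertex -1.304 0.797 -2.101
vertex -2.186 1.922 -2.985
endloop
endfacet
facet normal -0.384 -0.737 -0.555
outer loop
vertex -1.958 -0.457 -3.044
vertex -2.839 0.668 -3.928
vertex -0.294 -0.262 -4.455
endloop
endfacet
facet normal -0.760 -0.088 0.644
outer loop
vertex -1.958 -0.457 -3.044
vertex -1.304 0.797 -2.101
vertex -2.839 0.668 -3.928
endloop
endfacet
facet normal 0.384 0.738 0.555
outer loop
vertex -2.186 1.922 -2.985
vertex -1.304 0.797 -2.101
vertex -0.522 2.117 -4.396
endloop
endfacet
facet normal 0.760 0.089 -0.644
outer loop
vertex 0.359 0.992 -3.512
vertex -0.294 -0.262 -4.455
vertex -0.522 2.117 -4.396
endloop
endfacet
facet normal 0.385 0.737 0.555
outer loop
vertex -0.522 2.117 -4.396
vertex -1.304 0.797 -2.101
vertex 0.359 0.992 -3.512
endloop
endfacet
facet normal 0.525 -0.669 0.526
outer loop
vertex 0.359 0.992 -3.512
vertex -1.958 -0.457 -3.044
vertex -0.294 -0.262 -4.455
endloop
endfacet
facet normal 0.525 -0.669 0.526
outer loop
vertex -1.304 0.797 -2.101
vertex -1.958 -0.457 -3.044
vertex 0.359 0.992 -3.512
endloop
endfacet
facet normal -0.969 0.071 -0.235
outer loop
vertex -2.063 -1.502 -3.187
vertex -2.293 -1.944 -2.37
vertex -2.218 -0.991 -2.393
endloop
endfacet
facet normal -0.600 0.614 -0.513
outer loop
vertex -2.063 -1.502 -3.187
vertex -2.218 -0.991 -2.393
vertex -1.491 -0.765 -2.973
endloop
endfacet
facet normal -0.091 0.342 -0.935
outer loop
vertex -2.063 -1.502 -3.187
vertex -1.491 -0.765 -2.973
vertex -1.117 -1.58 -3.308
endloop
endfacet
facet normal -0.148 -0.369 -0.918
outer loop
vertex -2.063 -1.502 -3.187
vertex -1.117 -1.58 -3.308
vertex -1.612 -2.308 -2.936
endloop
endfacet
facet normal -0.690 -0.537 -0.485
outer loop
vertex -2.063 -1.502 -3.187
vertex -1.612 -2.308 -2.936
vertex -2.293 -1.944 -2.37
endloop
endfacet
facet normal -0.280 0.960 0.023
outer loop
vertex -1.491 -0.765 -2.973
vertex -2.218 -0.991 -2.393
vertex -1.368 -0.752 -2.024
endloop
endfacet
facet normal -0.877 0.080 0.473
outer loop
vertex -2.218 -0.991 -2.393
vertex -2.293 -1.944 -2.37
vertex -1.863 -1.48 -1.652
endloop
endfacet
facet normal -0.426 -0.902 0.068
outer loop
vertex -2.293 -1.944 -2.37
vertex -1.612 -2.308 -2.936
vertex -1.489 -2.295 -1.987
endloop
endfacet
facet normal 0.451 -0.630 -0.632
outer loop
vertex -1.612 -2.308 -2.936
vertex -1.117 -1.58 -3.308
vertex -0.762 -2.069 -2.567
endloop
endfacet
facet normal 0.542 0.520 -0.660
outer loop
vertex -1.117 -1.58 -3.308
vertex -1.491 -0.765 -2.973
vertex -0.687 -1.116 -2.59
endloop
endfacet
facet normal 0.148 0.369 0.918
outer loop
vertex -0.917 -1.558 -1.773
vertex -1.368 -0.752 -2.024
vertex -1.863 -1.48 -1.652
endloop
endfacet
facet normal 0.091 -0.342 0.935
outer loop
vertex -0.917 -1.558 -1.773
vertex -1.863 -1.48 -1.652
vertex -1.489 -2.295 -1.987
endloop
endfacet
facet normal 0.600 -0.614 0.513
outer loop
vertex -0.917 -1.558 -1.773
vertex -1.489 -2.295 -1.987
vertex -0.762 -2.069 -2.567
endloop
endfacet
facet normal 0.969 -0.071 0.235
outer loop
vertex -0.917 -1.558 -1.773
vertex -0.762 -2.069 -2.567
vertex -0.687 -1.116 -2.59
endloop
endfacet
facet normal 0.690 0.537 0.485
outer loop
vertex -0.917 -1.558 -1.773
vertex -0.687 -1.116 -2.59
vertex -1.368 -0.752 -2.024
endloop
endfacet
facet normal -0.451 0.630 0.632
outer loop
vertex -1.863 -1.48 -1.652
vertex -1.368 -0.752 -2.024
vertex -2.218 -0.991 -2.393
endloop
endfacet
facet normal -0.542 -0.520 0.660
outer loop
vertex -1.489 -2.295 -1.987
vertex -1.863 -1.48 -1.652
vertex -2.293 -1.944 -2.37
endloop
endfacet
facet normal 0.280 -0.960 -0.023
outer loop
vertex -0.762 -2.069 -2.567
vertex -1.489 -2.295 -1.987
vertex -1.612 -2.308 -2.936
endloop
endfacet
facet normal 0.877 -0.080 -0.473
outer loop
vertex -0.687 -1.116 -2.59
vertex -0.762 -2.069 -2.567
vertex -1.117 -1.58 -3.308
endloop
endfacet
facet normal 0.426 0.902 -0.068
outer loop
vertex -1.368 -0.752 -2.024
vertex -0.687 -1.116 -2.59
vertex -1.491 -0.765 -2.973
endloop
endfacet

endsolid
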